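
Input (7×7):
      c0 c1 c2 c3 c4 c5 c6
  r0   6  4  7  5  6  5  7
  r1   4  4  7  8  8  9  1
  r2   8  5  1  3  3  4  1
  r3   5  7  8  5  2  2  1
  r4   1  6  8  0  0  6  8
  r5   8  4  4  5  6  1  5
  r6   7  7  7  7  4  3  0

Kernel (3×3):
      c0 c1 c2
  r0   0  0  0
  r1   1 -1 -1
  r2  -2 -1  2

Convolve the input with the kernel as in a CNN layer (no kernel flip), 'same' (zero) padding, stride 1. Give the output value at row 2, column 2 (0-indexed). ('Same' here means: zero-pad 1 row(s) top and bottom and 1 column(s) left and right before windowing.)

The receptive field on the zero-padded input at this output position is [4 7 8 / 5 1 3 / 7 8 5]. Elementwise product with the kernel and sum: 5·1 + 1·-1 + 3·-1 + 7·-2 + 8·-1 + 5·2.

-11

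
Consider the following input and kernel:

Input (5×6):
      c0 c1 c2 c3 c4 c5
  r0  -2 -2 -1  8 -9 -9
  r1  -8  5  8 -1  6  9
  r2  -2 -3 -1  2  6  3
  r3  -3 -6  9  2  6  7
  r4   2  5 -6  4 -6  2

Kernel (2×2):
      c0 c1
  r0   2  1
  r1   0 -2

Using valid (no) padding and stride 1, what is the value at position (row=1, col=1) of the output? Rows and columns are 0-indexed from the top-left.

20

The receptive field on the input at this output position is [5 8 / -3 -1]. Elementwise product with the kernel and sum: 5·2 + 8·1 + -1·-2.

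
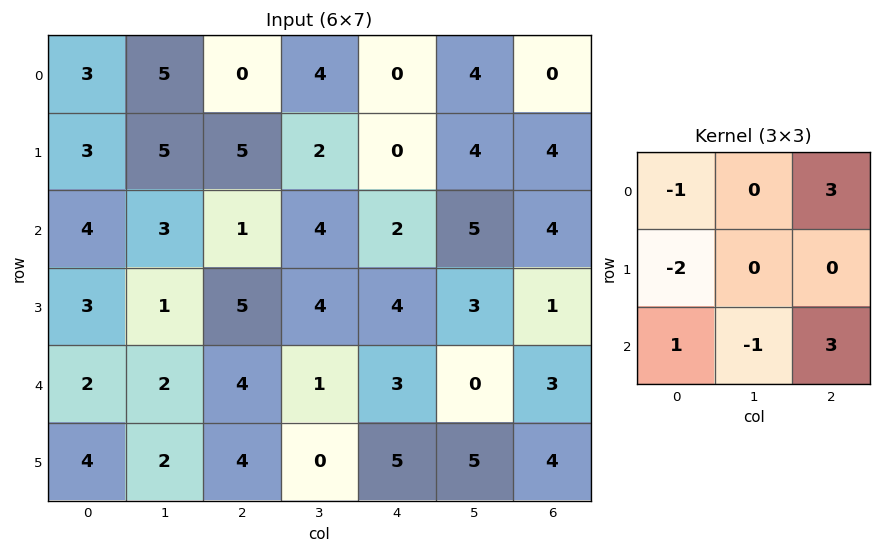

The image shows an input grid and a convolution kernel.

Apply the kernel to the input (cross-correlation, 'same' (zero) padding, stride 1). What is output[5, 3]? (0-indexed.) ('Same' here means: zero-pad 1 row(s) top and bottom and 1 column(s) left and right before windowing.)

-3

The receptive field on the zero-padded input at this output position is [4 1 3 / 4 0 5 / 0 0 0]. Elementwise product with the kernel and sum: 4·-1 + 3·3 + 4·-2 + 0·1 + 0·-1 + 0·3.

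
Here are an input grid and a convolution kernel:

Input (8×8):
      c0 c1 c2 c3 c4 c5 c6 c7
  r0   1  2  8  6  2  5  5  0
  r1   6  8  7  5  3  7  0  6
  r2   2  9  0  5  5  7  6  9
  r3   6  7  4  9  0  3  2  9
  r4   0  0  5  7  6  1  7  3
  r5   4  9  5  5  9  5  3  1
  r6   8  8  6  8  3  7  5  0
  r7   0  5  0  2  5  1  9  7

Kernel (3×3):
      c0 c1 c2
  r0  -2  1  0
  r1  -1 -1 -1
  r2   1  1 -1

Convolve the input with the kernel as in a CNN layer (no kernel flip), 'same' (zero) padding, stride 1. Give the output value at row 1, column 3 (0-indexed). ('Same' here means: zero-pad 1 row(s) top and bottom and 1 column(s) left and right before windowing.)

The receptive field on the zero-padded input at this output position is [8 6 2 / 7 5 3 / 0 5 5]. Elementwise product with the kernel and sum: 8·-2 + 6·1 + 7·-1 + 5·-1 + 3·-1 + 0·1 + 5·1 + 5·-1.

-25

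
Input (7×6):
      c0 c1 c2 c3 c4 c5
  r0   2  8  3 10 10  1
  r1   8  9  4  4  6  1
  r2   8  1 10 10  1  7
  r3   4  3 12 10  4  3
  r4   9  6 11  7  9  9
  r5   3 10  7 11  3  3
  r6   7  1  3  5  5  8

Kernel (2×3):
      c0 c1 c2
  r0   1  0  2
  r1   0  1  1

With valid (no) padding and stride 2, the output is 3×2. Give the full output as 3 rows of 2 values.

Output[0,0]: The receptive field on the input at this output position is [2 8 3 / 8 9 4]. Elementwise product with the kernel and sum: 2·1 + 3·2 + 9·1 + 4·1.

21 33
43 26
48 43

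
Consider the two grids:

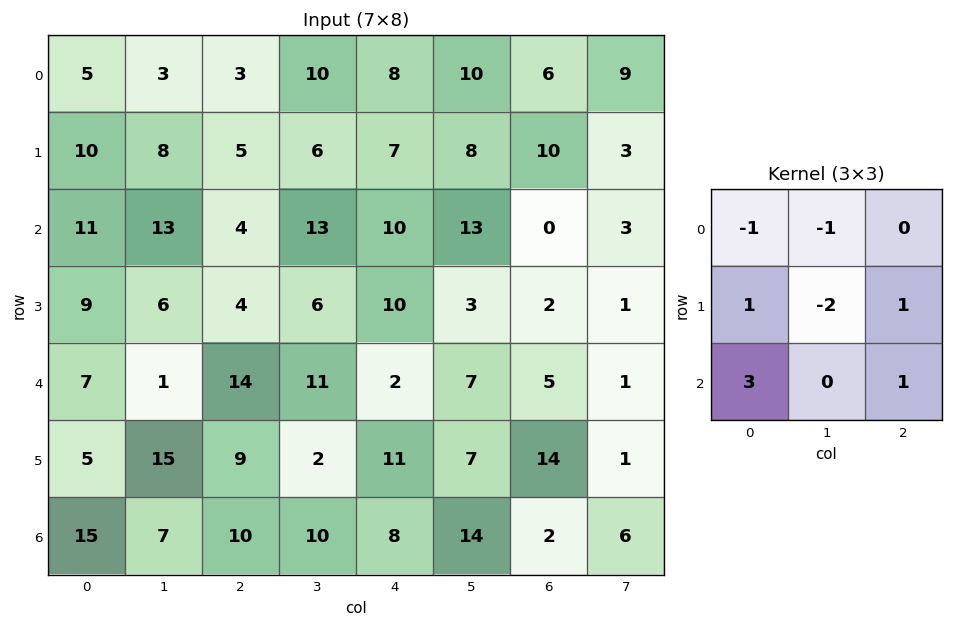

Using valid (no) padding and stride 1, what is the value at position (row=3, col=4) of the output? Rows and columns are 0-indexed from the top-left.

The receptive field on the input at this output position is [10 3 2 / 2 7 5 / 11 7 14]. Elementwise product with the kernel and sum: 10·-1 + 3·-1 + 2·1 + 7·-2 + 5·1 + 11·3 + 14·1.

27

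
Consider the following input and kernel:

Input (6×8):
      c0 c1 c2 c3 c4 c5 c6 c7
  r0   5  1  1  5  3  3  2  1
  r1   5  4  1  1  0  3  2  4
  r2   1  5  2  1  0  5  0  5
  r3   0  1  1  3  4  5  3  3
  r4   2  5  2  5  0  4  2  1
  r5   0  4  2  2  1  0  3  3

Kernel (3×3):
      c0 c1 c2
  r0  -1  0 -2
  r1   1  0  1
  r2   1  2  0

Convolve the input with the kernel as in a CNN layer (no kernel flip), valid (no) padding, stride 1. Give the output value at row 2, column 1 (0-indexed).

6

The receptive field on the input at this output position is [5 2 1 / 1 1 3 / 5 2 5]. Elementwise product with the kernel and sum: 5·-1 + 1·-2 + 1·1 + 3·1 + 5·1 + 2·2.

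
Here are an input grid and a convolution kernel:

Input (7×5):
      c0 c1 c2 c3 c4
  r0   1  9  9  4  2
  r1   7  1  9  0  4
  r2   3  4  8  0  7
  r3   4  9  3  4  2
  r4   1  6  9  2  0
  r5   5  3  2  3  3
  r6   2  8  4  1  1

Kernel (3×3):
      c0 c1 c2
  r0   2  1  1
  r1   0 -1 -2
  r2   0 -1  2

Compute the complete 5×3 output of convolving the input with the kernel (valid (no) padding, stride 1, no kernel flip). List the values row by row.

13 14 30
1 8 8
15 0 13
-3 16 13
10 13 12

Output[0,0]: The receptive field on the input at this output position is [1 9 9 / 7 1 9 / 3 4 8]. Elementwise product with the kernel and sum: 1·2 + 9·1 + 9·1 + 1·-1 + 9·-2 + 4·-1 + 8·2.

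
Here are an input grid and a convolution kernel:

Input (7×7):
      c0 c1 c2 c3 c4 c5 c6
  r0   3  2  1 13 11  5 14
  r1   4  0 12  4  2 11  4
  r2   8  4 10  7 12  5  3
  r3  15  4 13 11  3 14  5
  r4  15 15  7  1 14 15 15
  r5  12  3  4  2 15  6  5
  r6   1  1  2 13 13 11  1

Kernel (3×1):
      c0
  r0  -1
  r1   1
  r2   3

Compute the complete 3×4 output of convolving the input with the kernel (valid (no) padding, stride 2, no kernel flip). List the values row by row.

25 41 27 -1
52 24 33 47
0 3 40 -7

Output[0,0]: The receptive field on the input at this output position is [3 / 4 / 8]. Elementwise product with the kernel and sum: 3·-1 + 4·1 + 8·3.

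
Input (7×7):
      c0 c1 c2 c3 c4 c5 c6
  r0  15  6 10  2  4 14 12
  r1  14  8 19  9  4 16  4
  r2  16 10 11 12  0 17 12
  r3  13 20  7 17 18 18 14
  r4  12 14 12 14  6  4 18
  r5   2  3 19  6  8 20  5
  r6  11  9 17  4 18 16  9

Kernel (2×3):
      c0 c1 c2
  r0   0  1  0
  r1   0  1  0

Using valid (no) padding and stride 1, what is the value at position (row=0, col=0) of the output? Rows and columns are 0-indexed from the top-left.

14

The receptive field on the input at this output position is [15 6 10 / 14 8 19]. Elementwise product with the kernel and sum: 6·1 + 8·1.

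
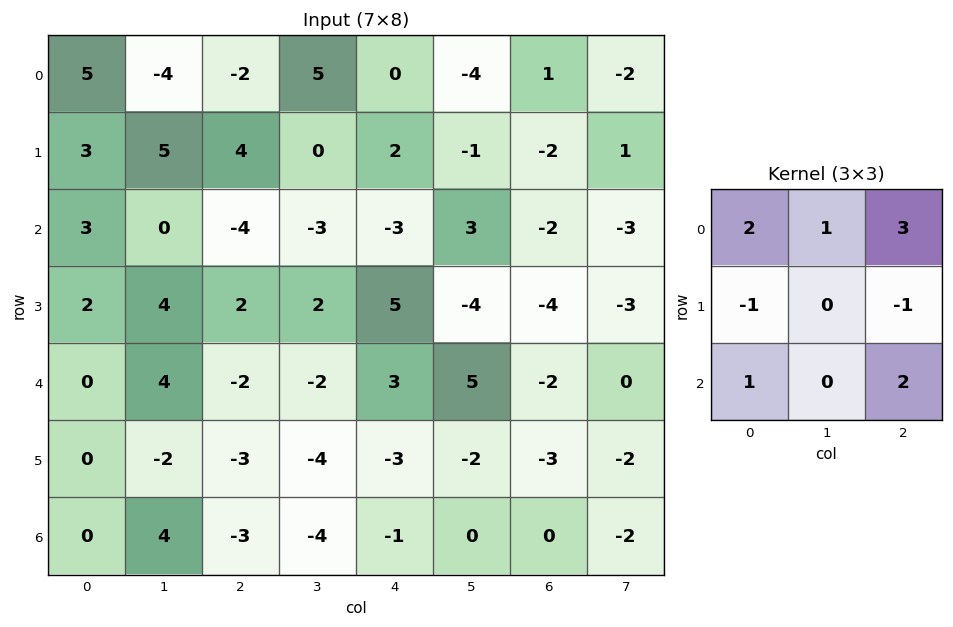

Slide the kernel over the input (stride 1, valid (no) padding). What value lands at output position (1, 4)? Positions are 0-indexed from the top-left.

The receptive field on the input at this output position is [2 -1 -2 / -3 3 -2 / 5 -4 -4]. Elementwise product with the kernel and sum: 2·2 + -1·1 + -2·3 + -3·-1 + -2·-1 + 5·1 + -4·2.

-1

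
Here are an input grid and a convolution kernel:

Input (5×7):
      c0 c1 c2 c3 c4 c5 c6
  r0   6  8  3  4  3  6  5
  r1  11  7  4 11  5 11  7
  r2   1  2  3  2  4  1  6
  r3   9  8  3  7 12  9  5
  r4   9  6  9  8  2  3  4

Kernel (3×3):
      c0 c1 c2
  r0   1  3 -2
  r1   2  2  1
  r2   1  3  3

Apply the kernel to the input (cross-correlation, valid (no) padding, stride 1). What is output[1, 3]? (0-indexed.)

The receptive field on the input at this output position is [11 5 11 / 2 4 1 / 7 12 9]. Elementwise product with the kernel and sum: 11·1 + 5·3 + 11·-2 + 2·2 + 4·2 + 1·1 + 7·1 + 12·3 + 9·3.

87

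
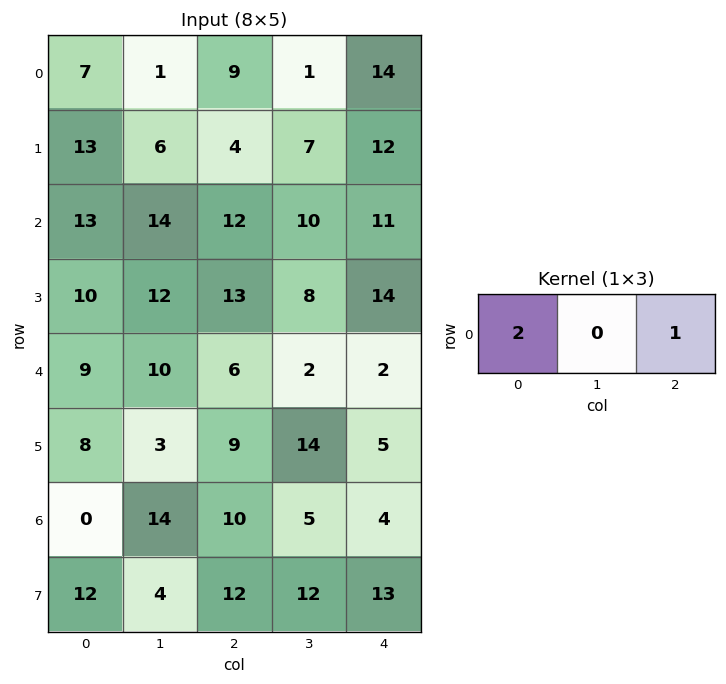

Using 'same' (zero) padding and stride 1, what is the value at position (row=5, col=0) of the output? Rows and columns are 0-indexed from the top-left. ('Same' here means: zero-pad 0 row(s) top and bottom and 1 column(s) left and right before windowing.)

The receptive field on the zero-padded input at this output position is [0 8 3]. Elementwise product with the kernel and sum: 0·2 + 3·1.

3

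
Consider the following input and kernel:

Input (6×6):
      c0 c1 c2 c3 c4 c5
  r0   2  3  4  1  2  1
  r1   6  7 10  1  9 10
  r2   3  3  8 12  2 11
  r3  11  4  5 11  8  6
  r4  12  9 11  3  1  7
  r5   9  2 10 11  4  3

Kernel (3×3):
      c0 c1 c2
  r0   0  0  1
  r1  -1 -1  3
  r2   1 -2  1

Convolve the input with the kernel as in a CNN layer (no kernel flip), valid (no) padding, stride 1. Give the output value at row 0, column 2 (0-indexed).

4

The receptive field on the input at this output position is [4 1 2 / 10 1 9 / 8 12 2]. Elementwise product with the kernel and sum: 2·1 + 10·-1 + 1·-1 + 9·3 + 8·1 + 12·-2 + 2·1.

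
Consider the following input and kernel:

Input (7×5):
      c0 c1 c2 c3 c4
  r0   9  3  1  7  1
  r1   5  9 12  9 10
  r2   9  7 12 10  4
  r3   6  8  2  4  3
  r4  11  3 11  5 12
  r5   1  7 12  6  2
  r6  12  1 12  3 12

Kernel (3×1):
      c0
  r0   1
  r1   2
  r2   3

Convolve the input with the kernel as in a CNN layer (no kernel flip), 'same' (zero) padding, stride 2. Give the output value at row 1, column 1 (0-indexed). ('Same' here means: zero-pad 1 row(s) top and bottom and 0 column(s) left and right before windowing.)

42

The receptive field on the zero-padded input at this output position is [12 / 12 / 2]. Elementwise product with the kernel and sum: 12·1 + 12·2 + 2·3.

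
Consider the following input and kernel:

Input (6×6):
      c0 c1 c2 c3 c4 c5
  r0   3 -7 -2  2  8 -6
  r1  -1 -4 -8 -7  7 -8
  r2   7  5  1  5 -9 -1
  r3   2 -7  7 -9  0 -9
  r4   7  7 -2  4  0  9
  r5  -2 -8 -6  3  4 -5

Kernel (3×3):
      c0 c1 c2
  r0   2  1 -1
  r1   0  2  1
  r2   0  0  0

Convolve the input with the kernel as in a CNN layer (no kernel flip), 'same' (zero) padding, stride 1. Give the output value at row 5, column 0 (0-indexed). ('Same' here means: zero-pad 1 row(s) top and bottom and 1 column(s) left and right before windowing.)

-12

The receptive field on the zero-padded input at this output position is [0 7 7 / 0 -2 -8 / 0 0 0]. Elementwise product with the kernel and sum: 0·2 + 7·1 + 7·-1 + -2·2 + -8·1.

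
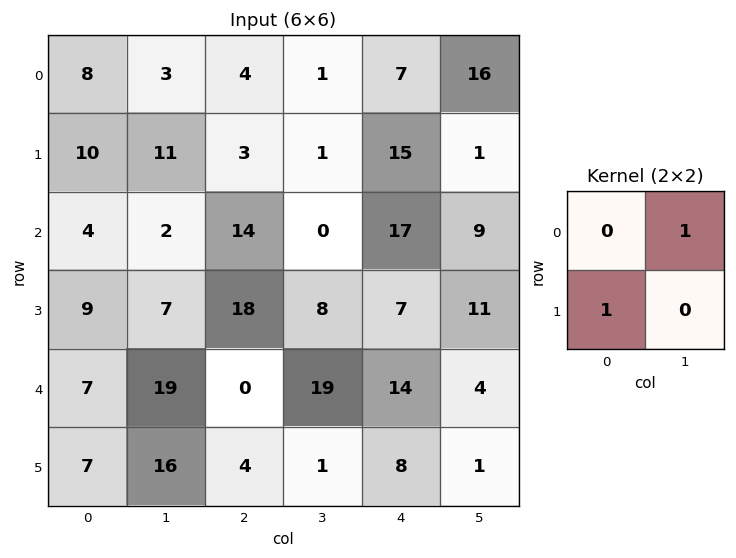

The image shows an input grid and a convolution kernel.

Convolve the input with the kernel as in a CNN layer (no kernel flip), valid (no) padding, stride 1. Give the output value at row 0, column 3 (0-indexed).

The receptive field on the input at this output position is [1 7 / 1 15]. Elementwise product with the kernel and sum: 7·1 + 1·1.

8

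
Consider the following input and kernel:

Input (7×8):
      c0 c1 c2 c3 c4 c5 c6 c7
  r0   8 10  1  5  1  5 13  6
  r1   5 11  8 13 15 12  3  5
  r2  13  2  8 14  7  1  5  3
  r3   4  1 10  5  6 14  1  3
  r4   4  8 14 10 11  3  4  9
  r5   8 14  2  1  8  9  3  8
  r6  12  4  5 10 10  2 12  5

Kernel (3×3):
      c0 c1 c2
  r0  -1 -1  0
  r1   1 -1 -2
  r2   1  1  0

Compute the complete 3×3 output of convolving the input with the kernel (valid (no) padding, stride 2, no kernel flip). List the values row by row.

Output[0,0]: The receptive field on the input at this output position is [8 10 1 / 5 11 8 / 13 2 8]. Elementwise product with the kernel and sum: 8·-1 + 10·-1 + 5·1 + 11·-1 + 8·-2 + 13·1 + 2·1.
Output[0,1]: The receptive field on the input at this output position is [1 5 1 / 8 13 15 / 8 14 7]. Elementwise product with the kernel and sum: 1·-1 + 5·-1 + 8·1 + 13·-1 + 15·-2 + 8·1 + 14·1.

-25 -19 -1
-20 -5 -4
-6 -24 -9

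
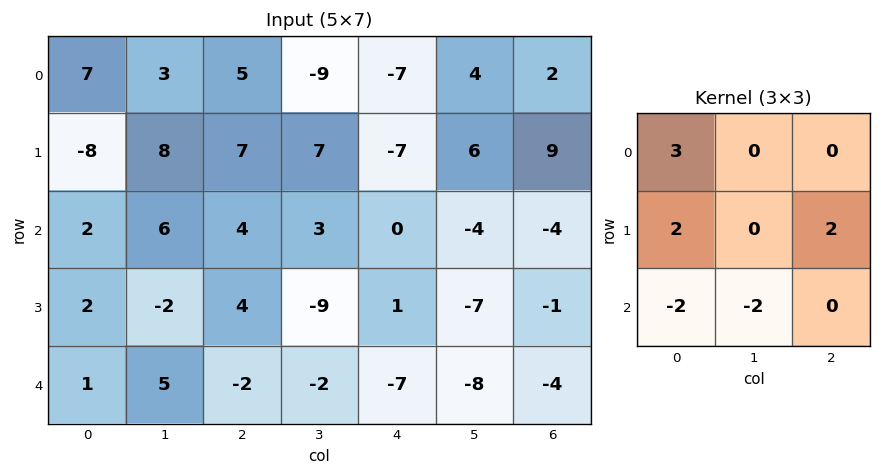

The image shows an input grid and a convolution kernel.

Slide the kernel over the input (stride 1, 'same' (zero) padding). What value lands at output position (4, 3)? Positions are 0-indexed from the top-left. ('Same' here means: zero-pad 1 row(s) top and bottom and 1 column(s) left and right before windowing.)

-6

The receptive field on the zero-padded input at this output position is [4 -9 1 / -2 -2 -7 / 0 0 0]. Elementwise product with the kernel and sum: 4·3 + -2·2 + -7·2 + 0·-2 + 0·-2.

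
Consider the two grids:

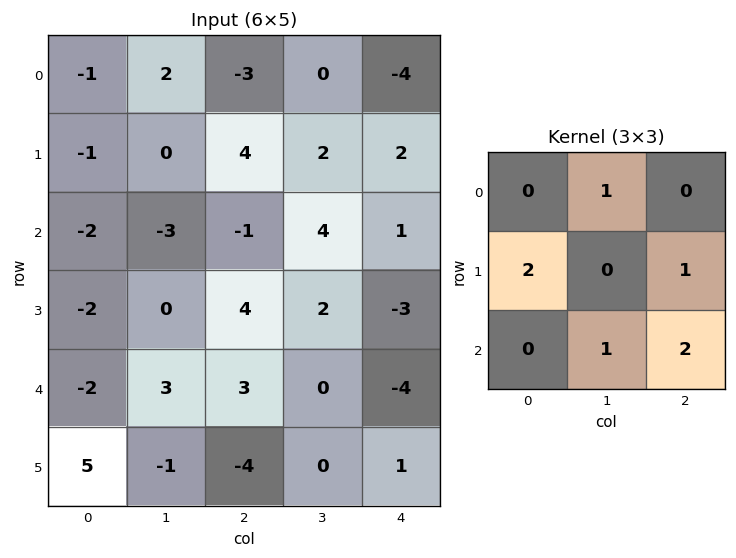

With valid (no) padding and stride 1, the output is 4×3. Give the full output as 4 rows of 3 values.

Output[0,0]: The receptive field on the input at this output position is [-1 2 -3 / -1 0 4 / -2 -3 -1]. Elementwise product with the kernel and sum: 2·1 + -1·2 + 4·1 + -3·1 + -1·2.

-1 6 16
3 10 -3
6 4 1
-10 6 6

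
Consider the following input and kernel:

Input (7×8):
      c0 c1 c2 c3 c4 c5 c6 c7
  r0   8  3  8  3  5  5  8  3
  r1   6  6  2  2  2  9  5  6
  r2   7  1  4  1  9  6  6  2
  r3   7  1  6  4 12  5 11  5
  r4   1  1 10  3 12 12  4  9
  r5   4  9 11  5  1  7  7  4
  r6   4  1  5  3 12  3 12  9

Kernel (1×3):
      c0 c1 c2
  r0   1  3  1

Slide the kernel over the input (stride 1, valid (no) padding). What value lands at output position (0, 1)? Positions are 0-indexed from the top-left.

The receptive field on the input at this output position is [3 8 3]. Elementwise product with the kernel and sum: 3·1 + 8·3 + 3·1.

30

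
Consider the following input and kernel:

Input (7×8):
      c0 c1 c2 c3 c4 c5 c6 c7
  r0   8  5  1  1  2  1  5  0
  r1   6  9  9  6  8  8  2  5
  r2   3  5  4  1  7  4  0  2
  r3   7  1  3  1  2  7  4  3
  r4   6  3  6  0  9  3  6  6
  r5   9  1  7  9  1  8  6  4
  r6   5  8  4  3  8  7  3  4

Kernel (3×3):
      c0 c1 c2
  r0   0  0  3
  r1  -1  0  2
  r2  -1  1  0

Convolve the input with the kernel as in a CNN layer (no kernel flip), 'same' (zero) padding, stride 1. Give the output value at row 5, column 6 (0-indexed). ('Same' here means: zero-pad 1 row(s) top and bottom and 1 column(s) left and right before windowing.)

The receptive field on the zero-padded input at this output position is [3 6 6 / 8 6 4 / 7 3 4]. Elementwise product with the kernel and sum: 6·3 + 8·-1 + 4·2 + 7·-1 + 3·1.

14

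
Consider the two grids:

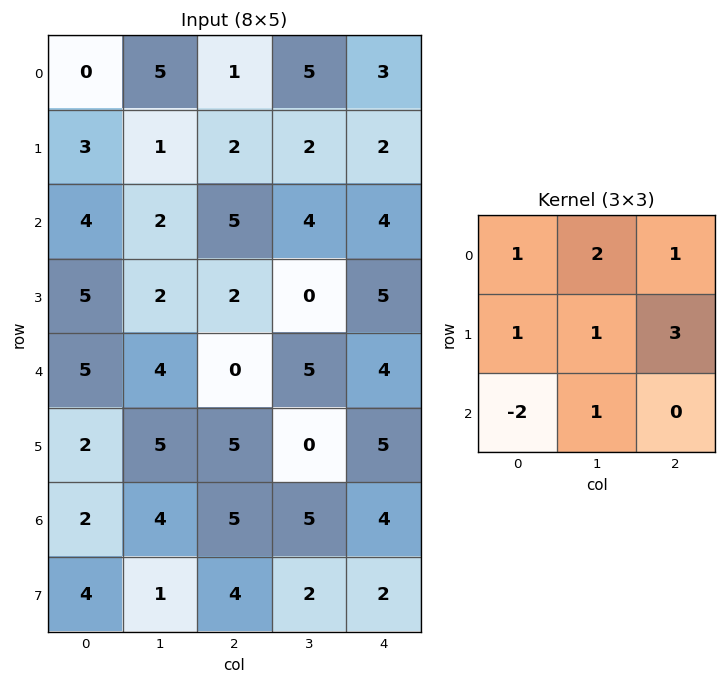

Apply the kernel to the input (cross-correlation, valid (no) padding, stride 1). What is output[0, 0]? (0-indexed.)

The receptive field on the input at this output position is [0 5 1 / 3 1 2 / 4 2 5]. Elementwise product with the kernel and sum: 0·1 + 5·2 + 1·1 + 3·1 + 1·1 + 2·3 + 4·-2 + 2·1.

15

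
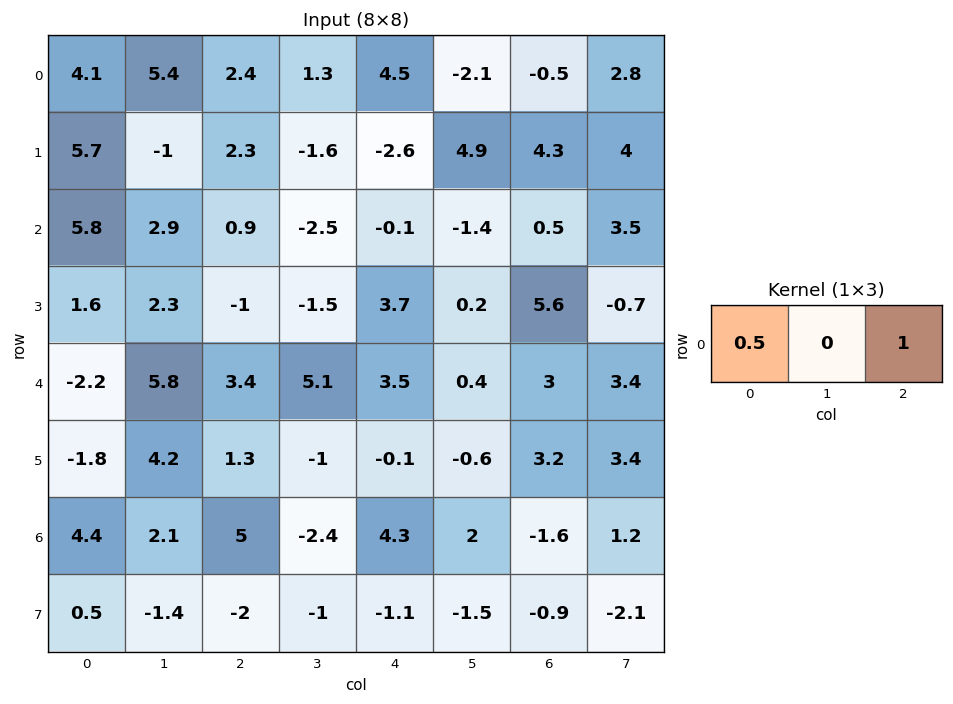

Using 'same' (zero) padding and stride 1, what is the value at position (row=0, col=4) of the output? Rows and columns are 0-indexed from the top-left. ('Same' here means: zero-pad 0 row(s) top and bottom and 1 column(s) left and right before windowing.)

-1.45

The receptive field on the zero-padded input at this output position is [1.3 4.5 -2.1]. Elementwise product with the kernel and sum: 1.3·0.5 + -2.1·1.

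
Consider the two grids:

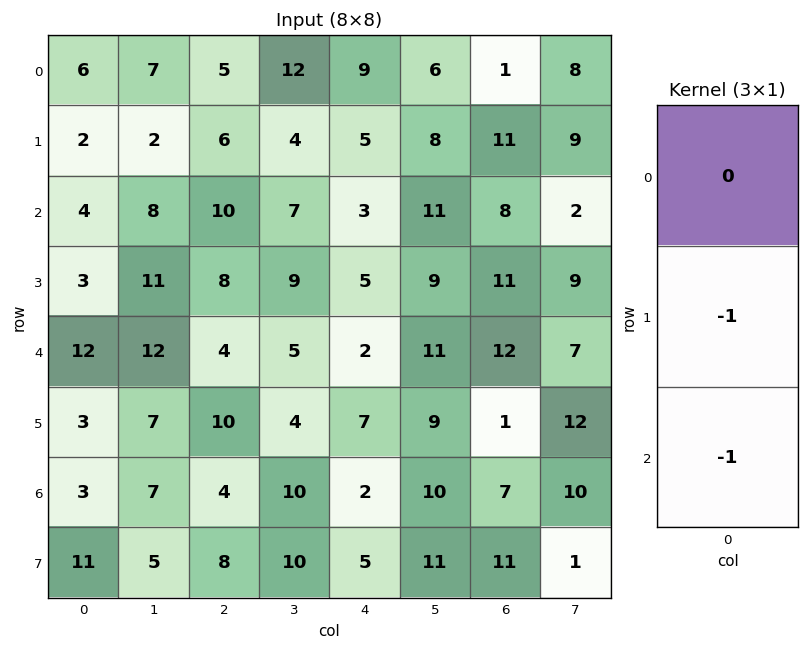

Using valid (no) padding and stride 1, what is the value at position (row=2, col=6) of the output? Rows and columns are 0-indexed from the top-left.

-23

The receptive field on the input at this output position is [8 / 11 / 12]. Elementwise product with the kernel and sum: 11·-1 + 12·-1.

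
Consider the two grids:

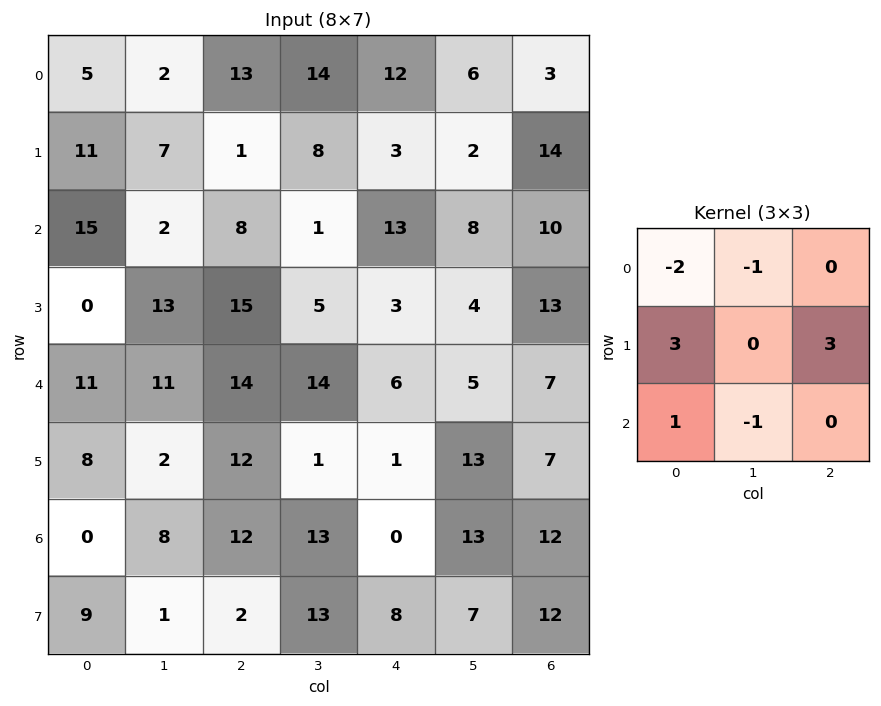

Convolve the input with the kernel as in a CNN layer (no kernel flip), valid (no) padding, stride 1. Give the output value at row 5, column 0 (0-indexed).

26

The receptive field on the input at this output position is [8 2 12 / 0 8 12 / 9 1 2]. Elementwise product with the kernel and sum: 8·-2 + 2·-1 + 0·3 + 12·3 + 9·1 + 1·-1.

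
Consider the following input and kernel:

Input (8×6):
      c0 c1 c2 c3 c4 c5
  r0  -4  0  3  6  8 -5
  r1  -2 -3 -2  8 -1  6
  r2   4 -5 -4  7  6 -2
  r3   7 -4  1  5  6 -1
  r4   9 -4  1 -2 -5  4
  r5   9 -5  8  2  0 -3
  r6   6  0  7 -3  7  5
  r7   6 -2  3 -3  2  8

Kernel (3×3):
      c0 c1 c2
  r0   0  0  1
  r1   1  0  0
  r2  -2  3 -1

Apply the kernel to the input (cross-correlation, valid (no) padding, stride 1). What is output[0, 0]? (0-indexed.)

-18

The receptive field on the input at this output position is [-4 0 3 / -2 -3 -2 / 4 -5 -4]. Elementwise product with the kernel and sum: 3·1 + -2·1 + 4·-2 + -5·3 + -4·-1.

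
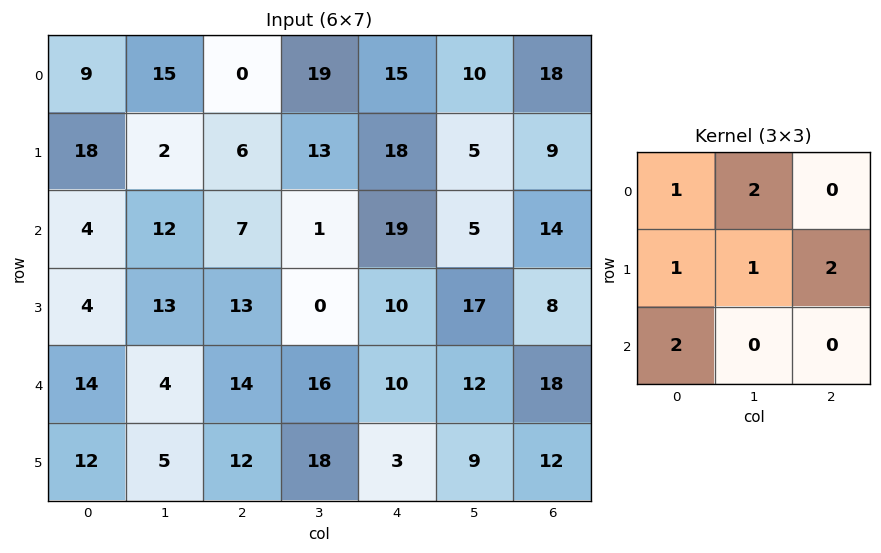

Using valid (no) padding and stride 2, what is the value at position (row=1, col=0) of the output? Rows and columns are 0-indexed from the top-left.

The receptive field on the input at this output position is [4 12 7 / 4 13 13 / 14 4 14]. Elementwise product with the kernel and sum: 4·1 + 12·2 + 4·1 + 13·1 + 13·2 + 14·2.

99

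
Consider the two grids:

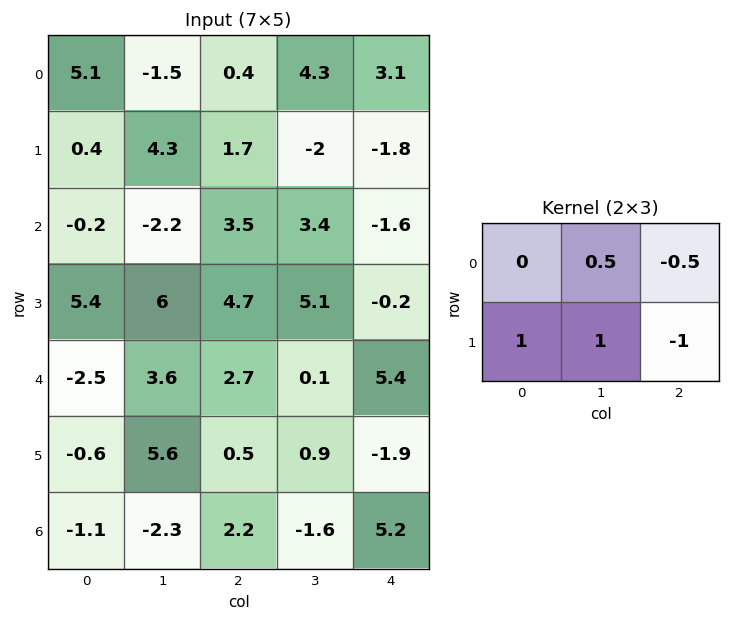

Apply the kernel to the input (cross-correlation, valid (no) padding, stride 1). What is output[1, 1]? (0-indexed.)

The receptive field on the input at this output position is [4.3 1.7 -2 / -2.2 3.5 3.4]. Elementwise product with the kernel and sum: 1.7·0.5 + -2·-0.5 + -2.2·1 + 3.5·1 + 3.4·-1.

-0.25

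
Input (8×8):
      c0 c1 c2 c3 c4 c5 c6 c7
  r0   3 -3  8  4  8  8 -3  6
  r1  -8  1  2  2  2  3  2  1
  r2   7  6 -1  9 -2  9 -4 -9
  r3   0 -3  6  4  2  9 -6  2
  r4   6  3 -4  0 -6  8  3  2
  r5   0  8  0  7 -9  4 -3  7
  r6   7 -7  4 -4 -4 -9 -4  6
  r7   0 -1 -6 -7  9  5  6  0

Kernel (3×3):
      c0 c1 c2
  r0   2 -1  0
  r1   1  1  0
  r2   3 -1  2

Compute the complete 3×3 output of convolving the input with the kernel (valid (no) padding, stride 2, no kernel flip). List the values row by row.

Output[0,0]: The receptive field on the input at this output position is [3 -3 8 / -8 1 2 / 7 6 -1]. Elementwise product with the kernel and sum: 3·2 + -3·-1 + -8·1 + 1·1 + 7·3 + 6·-1 + -1·2.

15 0 -10
12 -25 -22
53 7 -36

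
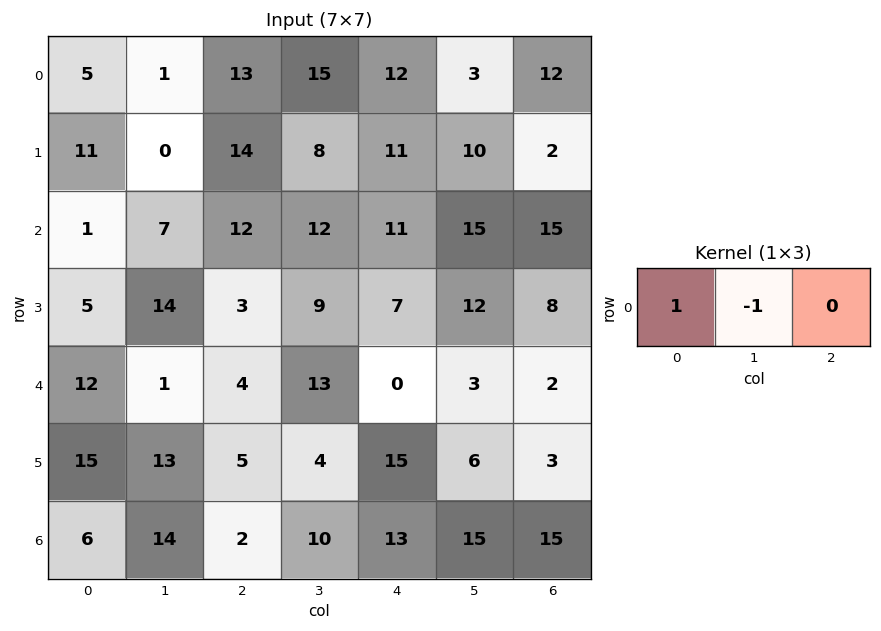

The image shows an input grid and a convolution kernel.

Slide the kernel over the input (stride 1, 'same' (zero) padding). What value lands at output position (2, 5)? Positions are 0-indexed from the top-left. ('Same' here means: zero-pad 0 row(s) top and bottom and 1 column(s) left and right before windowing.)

The receptive field on the zero-padded input at this output position is [11 15 15]. Elementwise product with the kernel and sum: 11·1 + 15·-1.

-4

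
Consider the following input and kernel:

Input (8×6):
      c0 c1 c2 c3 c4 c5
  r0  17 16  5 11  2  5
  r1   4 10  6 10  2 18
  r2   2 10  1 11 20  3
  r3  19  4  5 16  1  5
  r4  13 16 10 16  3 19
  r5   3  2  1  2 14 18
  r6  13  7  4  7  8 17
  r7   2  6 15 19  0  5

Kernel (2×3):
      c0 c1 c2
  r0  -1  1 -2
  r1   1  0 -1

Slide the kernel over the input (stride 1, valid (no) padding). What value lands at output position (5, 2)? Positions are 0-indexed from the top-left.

-31

The receptive field on the input at this output position is [1 2 14 / 4 7 8]. Elementwise product with the kernel and sum: 1·-1 + 2·1 + 14·-2 + 4·1 + 8·-1.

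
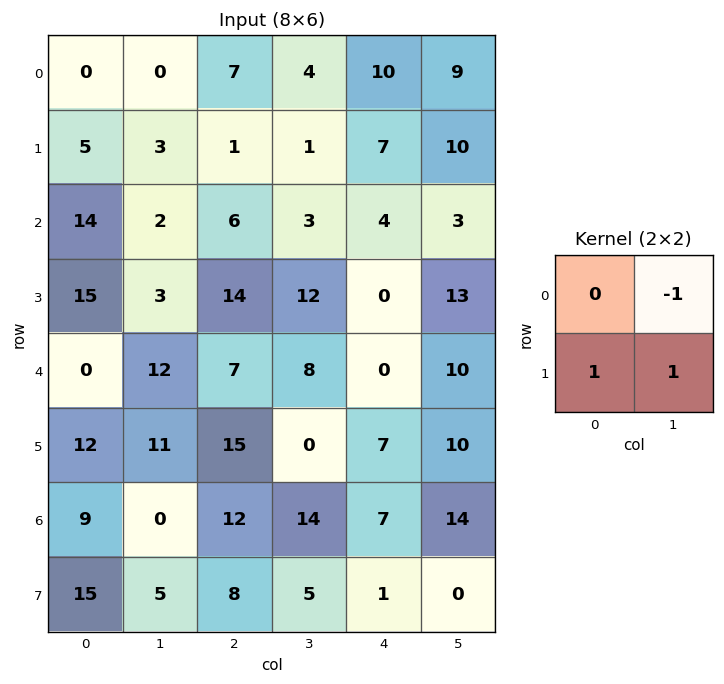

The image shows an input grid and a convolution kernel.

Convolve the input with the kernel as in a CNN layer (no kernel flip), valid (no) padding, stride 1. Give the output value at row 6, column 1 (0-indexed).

The receptive field on the input at this output position is [0 12 / 5 8]. Elementwise product with the kernel and sum: 12·-1 + 5·1 + 8·1.

1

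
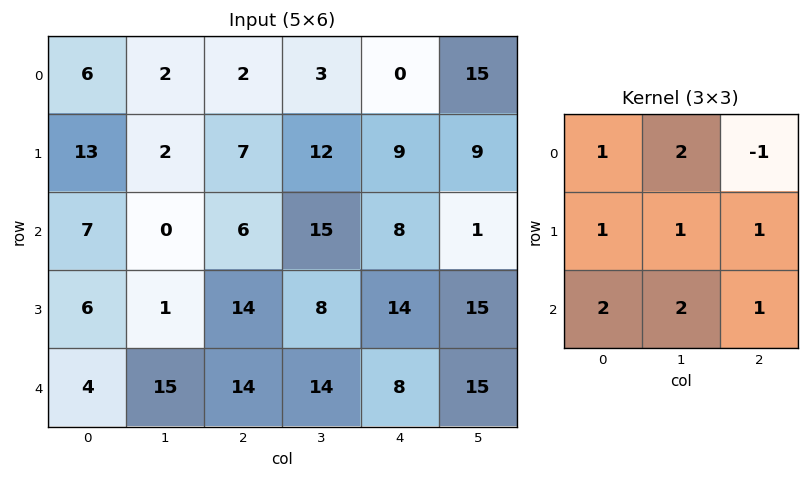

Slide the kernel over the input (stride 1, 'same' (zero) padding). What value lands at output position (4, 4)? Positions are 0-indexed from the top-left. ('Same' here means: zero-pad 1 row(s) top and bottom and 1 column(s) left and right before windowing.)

The receptive field on the zero-padded input at this output position is [8 14 15 / 14 8 15 / 0 0 0]. Elementwise product with the kernel and sum: 8·1 + 14·2 + 15·-1 + 14·1 + 8·1 + 15·1 + 0·2 + 0·2 + 0·1.

58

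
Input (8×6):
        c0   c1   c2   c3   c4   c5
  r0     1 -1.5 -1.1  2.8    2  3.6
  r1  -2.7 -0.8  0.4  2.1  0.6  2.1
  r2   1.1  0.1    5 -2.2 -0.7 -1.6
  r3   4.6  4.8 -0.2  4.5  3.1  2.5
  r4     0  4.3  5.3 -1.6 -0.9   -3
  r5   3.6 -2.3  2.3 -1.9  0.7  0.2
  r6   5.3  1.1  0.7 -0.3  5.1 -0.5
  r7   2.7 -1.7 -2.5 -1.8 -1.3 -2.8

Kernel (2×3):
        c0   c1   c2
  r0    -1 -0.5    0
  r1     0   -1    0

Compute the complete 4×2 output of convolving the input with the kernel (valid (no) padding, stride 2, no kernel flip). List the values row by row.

Output[0,0]: The receptive field on the input at this output position is [1 -1.5 -1.1 / -2.7 -0.8 0.4]. Elementwise product with the kernel and sum: 1·-1 + -1.5·-0.5 + -0.8·-1.
Output[0,1]: The receptive field on the input at this output position is [-1.1 2.8 2 / 0.4 2.1 0.6]. Elementwise product with the kernel and sum: -1.1·-1 + 2.8·-0.5 + 2.1·-1.

0.55 -2.4
-5.95 -8.4
0.15 -2.6
-4.15 1.25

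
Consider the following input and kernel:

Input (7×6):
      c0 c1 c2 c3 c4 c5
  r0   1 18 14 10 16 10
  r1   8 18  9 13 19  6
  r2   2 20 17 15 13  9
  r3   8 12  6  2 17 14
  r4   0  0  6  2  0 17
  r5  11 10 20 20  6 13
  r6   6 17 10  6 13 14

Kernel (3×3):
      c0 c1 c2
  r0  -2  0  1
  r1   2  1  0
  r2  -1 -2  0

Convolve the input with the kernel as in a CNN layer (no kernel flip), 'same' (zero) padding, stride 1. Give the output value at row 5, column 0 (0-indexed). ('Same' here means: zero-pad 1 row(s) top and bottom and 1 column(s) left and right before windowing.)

The receptive field on the zero-padded input at this output position is [0 0 0 / 0 11 10 / 0 6 17]. Elementwise product with the kernel and sum: 0·-2 + 0·1 + 0·2 + 11·1 + 0·-1 + 6·-2.

-1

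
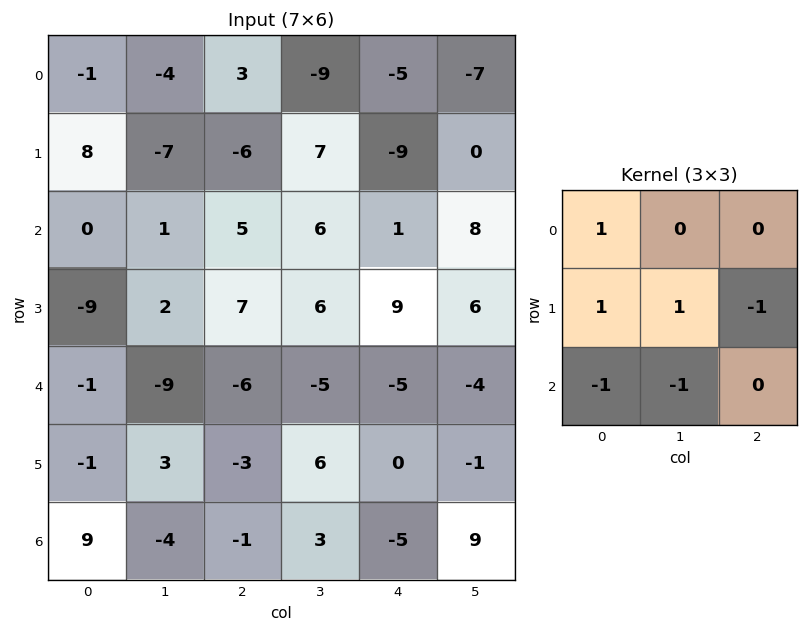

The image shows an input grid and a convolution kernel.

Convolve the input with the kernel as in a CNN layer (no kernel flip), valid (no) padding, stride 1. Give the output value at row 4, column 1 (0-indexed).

The receptive field on the input at this output position is [-9 -6 -5 / 3 -3 6 / -4 -1 3]. Elementwise product with the kernel and sum: -9·1 + 3·1 + -3·1 + 6·-1 + -4·-1 + -1·-1.

-10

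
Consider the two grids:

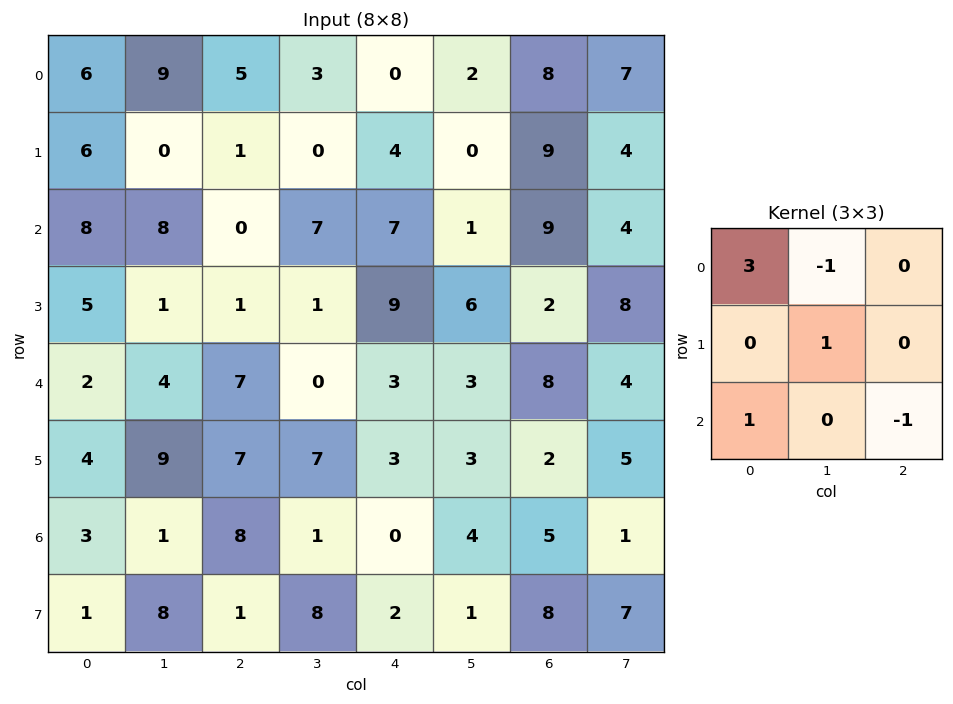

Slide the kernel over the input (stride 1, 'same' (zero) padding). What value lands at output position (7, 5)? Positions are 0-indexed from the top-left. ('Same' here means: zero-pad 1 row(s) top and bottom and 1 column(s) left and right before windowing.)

-3

The receptive field on the zero-padded input at this output position is [0 4 5 / 2 1 8 / 0 0 0]. Elementwise product with the kernel and sum: 0·3 + 4·-1 + 1·1 + 0·1 + 0·-1.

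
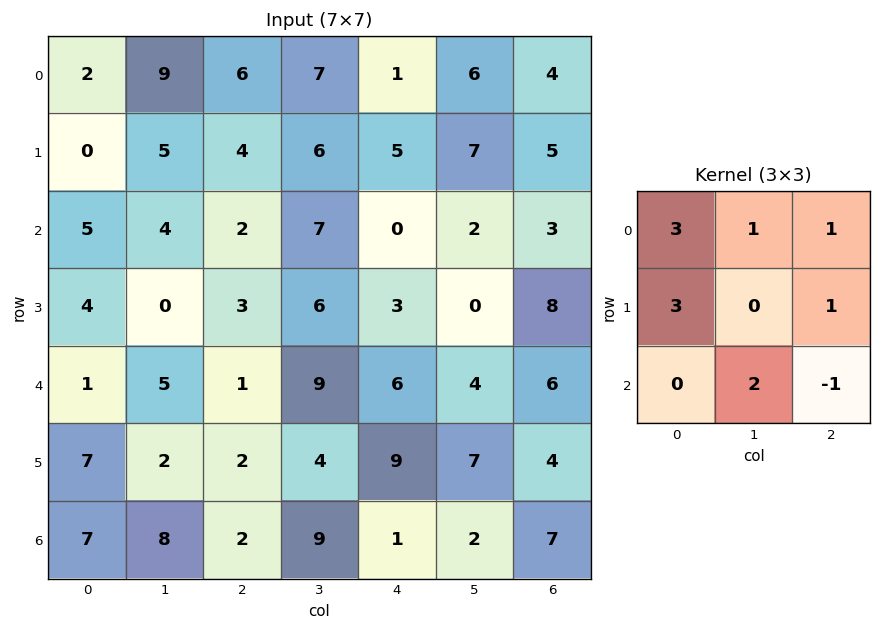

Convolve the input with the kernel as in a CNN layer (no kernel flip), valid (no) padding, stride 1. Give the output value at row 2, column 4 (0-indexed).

24

The receptive field on the input at this output position is [0 2 3 / 3 0 8 / 6 4 6]. Elementwise product with the kernel and sum: 0·3 + 2·1 + 3·1 + 3·3 + 8·1 + 4·2 + 6·-1.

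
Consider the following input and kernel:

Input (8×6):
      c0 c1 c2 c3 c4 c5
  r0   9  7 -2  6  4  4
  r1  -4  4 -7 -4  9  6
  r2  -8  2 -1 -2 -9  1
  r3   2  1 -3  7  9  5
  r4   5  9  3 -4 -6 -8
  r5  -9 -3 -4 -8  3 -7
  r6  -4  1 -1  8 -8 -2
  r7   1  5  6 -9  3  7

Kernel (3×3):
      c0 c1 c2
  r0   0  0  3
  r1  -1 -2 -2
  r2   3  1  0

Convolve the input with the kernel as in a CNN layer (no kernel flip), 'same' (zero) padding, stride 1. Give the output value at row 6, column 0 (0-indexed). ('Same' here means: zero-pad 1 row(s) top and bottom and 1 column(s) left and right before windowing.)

The receptive field on the zero-padded input at this output position is [0 -9 -3 / 0 -4 1 / 0 1 5]. Elementwise product with the kernel and sum: -3·3 + 0·-1 + -4·-2 + 1·-2 + 0·3 + 1·1.

-2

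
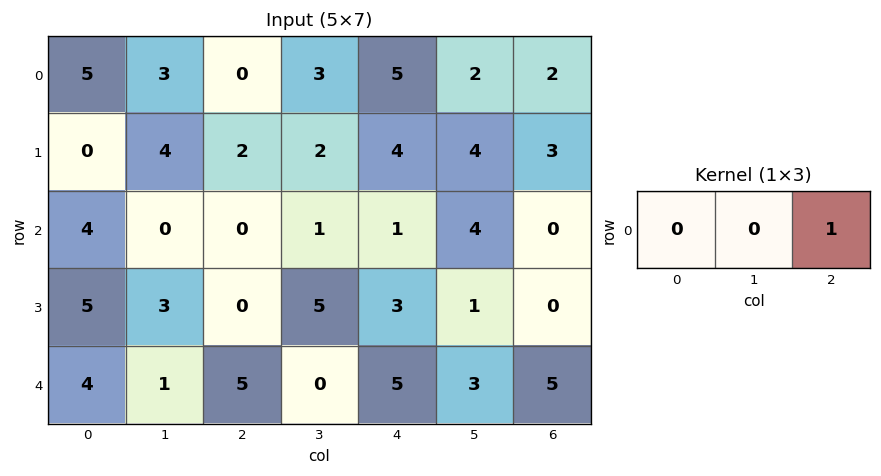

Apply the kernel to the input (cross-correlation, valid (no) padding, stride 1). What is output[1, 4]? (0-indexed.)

The receptive field on the input at this output position is [4 4 3]. Elementwise product with the kernel and sum: 3·1.

3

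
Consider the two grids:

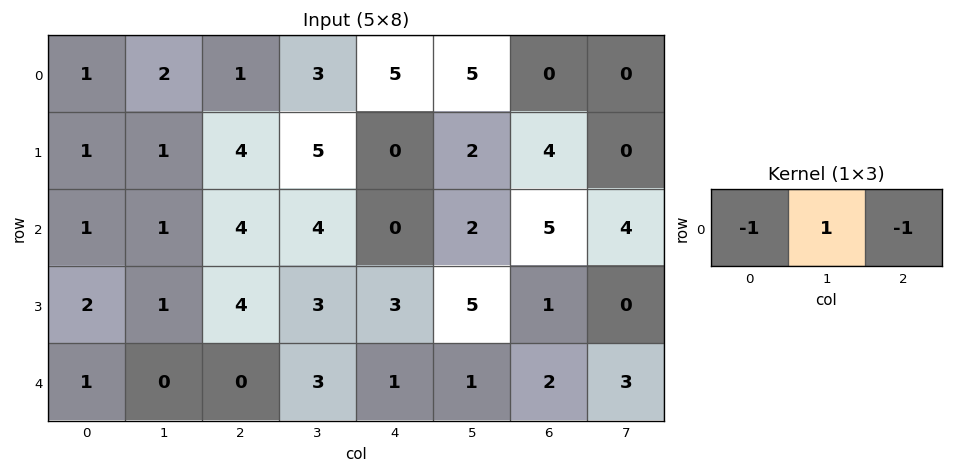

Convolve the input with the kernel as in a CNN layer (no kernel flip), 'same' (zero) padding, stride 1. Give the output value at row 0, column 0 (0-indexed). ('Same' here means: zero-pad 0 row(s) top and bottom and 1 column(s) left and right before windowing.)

The receptive field on the zero-padded input at this output position is [0 1 2]. Elementwise product with the kernel and sum: 0·-1 + 1·1 + 2·-1.

-1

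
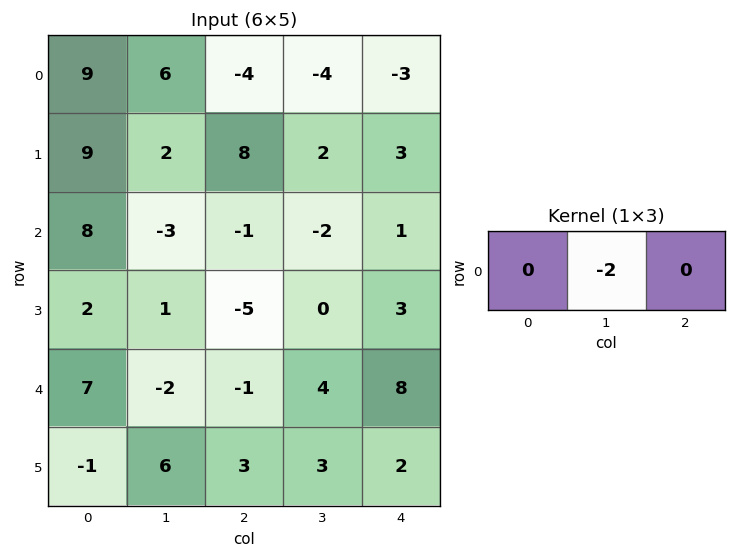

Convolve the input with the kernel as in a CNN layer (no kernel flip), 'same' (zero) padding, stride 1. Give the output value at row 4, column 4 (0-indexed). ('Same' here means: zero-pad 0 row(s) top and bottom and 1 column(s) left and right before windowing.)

-16

The receptive field on the zero-padded input at this output position is [4 8 0]. Elementwise product with the kernel and sum: 8·-2.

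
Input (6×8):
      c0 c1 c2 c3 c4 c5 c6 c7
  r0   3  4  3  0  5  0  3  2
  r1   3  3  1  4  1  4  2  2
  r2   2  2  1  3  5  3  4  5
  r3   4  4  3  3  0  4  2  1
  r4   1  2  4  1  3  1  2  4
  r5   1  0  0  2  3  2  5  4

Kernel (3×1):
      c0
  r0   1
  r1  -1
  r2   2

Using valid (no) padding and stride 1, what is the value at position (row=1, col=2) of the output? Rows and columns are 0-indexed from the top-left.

The receptive field on the input at this output position is [1 / 1 / 3]. Elementwise product with the kernel and sum: 1·1 + 1·-1 + 3·2.

6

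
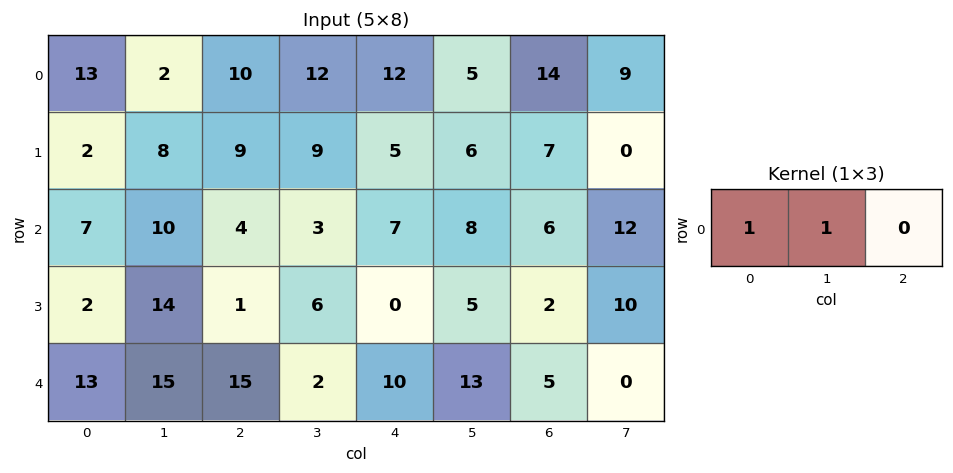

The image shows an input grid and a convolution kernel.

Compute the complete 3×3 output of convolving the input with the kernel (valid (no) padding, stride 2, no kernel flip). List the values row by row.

15 22 17
17 7 15
28 17 23

Output[0,0]: The receptive field on the input at this output position is [13 2 10]. Elementwise product with the kernel and sum: 13·1 + 2·1.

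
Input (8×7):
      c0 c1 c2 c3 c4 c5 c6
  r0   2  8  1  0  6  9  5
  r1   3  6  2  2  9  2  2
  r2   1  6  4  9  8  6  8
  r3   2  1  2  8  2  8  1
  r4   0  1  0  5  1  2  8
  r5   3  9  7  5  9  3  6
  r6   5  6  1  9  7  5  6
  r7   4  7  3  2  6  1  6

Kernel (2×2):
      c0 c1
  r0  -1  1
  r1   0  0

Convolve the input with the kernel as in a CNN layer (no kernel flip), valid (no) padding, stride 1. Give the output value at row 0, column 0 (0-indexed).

The receptive field on the input at this output position is [2 8 / 3 6]. Elementwise product with the kernel and sum: 2·-1 + 8·1.

6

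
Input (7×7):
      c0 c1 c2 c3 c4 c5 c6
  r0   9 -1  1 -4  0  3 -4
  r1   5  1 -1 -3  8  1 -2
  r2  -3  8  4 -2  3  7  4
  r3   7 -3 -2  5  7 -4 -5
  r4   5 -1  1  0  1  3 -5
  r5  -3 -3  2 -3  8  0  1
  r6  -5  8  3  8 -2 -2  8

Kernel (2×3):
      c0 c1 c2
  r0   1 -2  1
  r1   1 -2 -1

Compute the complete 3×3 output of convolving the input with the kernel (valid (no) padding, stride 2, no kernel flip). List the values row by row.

Output[0,0]: The receptive field on the input at this output position is [9 -1 1 / 5 1 -1]. Elementwise product with the kernel and sum: 9·1 + -1·-2 + 1·1 + 5·1 + 1·-2 + -1·-1.
Output[0,1]: The receptive field on the input at this output position is [1 -4 0 / -1 -3 8]. Elementwise product with the kernel and sum: 1·1 + -4·-2 + 0·1 + -1·1 + -3·-2 + 8·-1.

16 6 -2
0 -8 13
9 2 -3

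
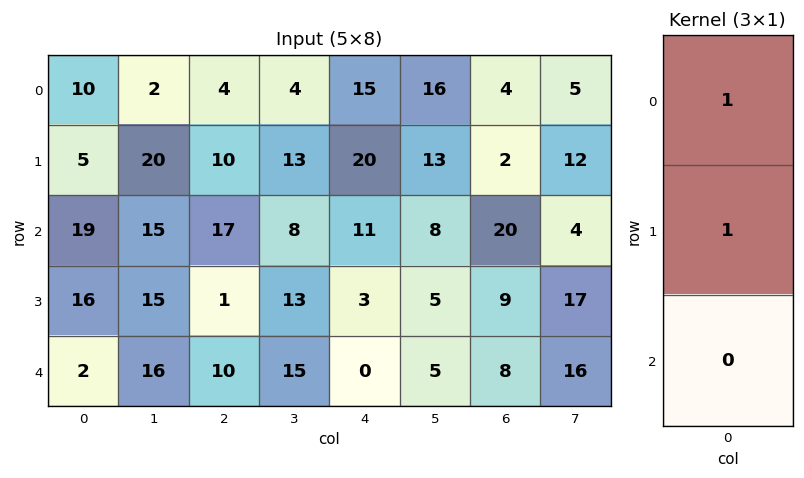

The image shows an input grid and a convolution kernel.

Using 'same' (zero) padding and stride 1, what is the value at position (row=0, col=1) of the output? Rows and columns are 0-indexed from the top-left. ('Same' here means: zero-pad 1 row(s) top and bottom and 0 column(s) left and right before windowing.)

The receptive field on the zero-padded input at this output position is [0 / 2 / 20]. Elementwise product with the kernel and sum: 0·1 + 2·1.

2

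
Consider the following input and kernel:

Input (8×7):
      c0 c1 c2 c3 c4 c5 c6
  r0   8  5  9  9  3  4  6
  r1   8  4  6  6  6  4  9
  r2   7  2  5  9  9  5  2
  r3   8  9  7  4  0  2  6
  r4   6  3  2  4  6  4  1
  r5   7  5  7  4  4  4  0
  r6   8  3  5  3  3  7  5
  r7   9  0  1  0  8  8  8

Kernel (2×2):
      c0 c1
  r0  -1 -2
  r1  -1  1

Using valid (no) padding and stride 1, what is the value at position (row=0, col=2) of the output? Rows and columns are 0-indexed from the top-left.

The receptive field on the input at this output position is [9 9 / 6 6]. Elementwise product with the kernel and sum: 9·-1 + 9·-2 + 6·-1 + 6·1.

-27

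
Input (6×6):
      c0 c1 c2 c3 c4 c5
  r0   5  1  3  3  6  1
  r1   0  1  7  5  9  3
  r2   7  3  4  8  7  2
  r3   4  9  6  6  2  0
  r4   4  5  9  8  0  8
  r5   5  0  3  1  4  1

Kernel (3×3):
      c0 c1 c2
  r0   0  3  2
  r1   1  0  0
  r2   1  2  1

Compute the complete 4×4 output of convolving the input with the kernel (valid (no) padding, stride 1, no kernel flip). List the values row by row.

26 35 55 49
52 61 57 51
44 68 69 47
51 42 40 24

Output[0,0]: The receptive field on the input at this output position is [5 1 3 / 0 1 7 / 7 3 4]. Elementwise product with the kernel and sum: 1·3 + 3·2 + 0·1 + 7·1 + 3·2 + 4·1.
Output[0,1]: The receptive field on the input at this output position is [1 3 3 / 1 7 5 / 3 4 8]. Elementwise product with the kernel and sum: 3·3 + 3·2 + 1·1 + 3·1 + 4·2 + 8·1.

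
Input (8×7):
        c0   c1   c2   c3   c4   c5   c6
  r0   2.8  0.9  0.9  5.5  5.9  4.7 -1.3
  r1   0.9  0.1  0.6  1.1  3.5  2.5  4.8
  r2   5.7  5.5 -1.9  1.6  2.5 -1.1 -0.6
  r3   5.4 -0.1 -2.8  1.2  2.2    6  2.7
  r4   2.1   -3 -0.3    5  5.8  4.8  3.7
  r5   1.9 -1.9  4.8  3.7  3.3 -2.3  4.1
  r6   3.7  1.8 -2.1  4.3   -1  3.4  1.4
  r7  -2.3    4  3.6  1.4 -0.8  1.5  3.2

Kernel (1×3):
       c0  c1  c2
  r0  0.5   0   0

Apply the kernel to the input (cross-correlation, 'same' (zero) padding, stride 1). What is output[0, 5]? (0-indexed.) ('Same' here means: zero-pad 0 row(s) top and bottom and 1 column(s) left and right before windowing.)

2.95

The receptive field on the zero-padded input at this output position is [5.9 4.7 -1.3]. Elementwise product with the kernel and sum: 5.9·0.5.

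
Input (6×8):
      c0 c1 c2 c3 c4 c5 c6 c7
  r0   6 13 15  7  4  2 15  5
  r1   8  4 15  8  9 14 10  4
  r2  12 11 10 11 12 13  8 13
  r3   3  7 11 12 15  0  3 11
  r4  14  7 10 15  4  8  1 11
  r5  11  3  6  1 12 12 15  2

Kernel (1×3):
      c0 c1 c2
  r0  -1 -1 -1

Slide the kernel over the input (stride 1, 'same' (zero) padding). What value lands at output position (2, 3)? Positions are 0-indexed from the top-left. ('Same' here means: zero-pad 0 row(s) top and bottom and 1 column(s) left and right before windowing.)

The receptive field on the zero-padded input at this output position is [10 11 12]. Elementwise product with the kernel and sum: 10·-1 + 11·-1 + 12·-1.

-33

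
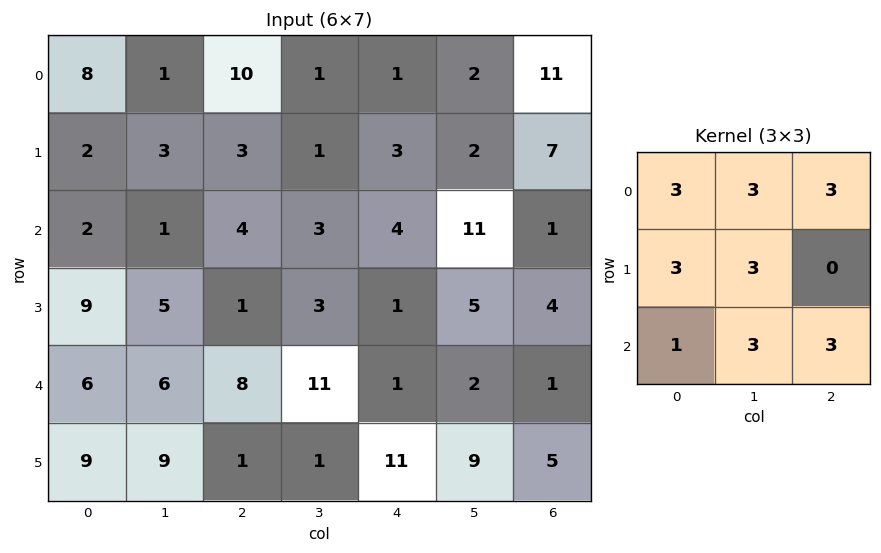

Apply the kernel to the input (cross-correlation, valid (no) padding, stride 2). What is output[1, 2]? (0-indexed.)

The receptive field on the input at this output position is [4 11 1 / 1 5 4 / 1 2 1]. Elementwise product with the kernel and sum: 4·3 + 11·3 + 1·3 + 1·3 + 5·3 + 1·1 + 2·3 + 1·3.

76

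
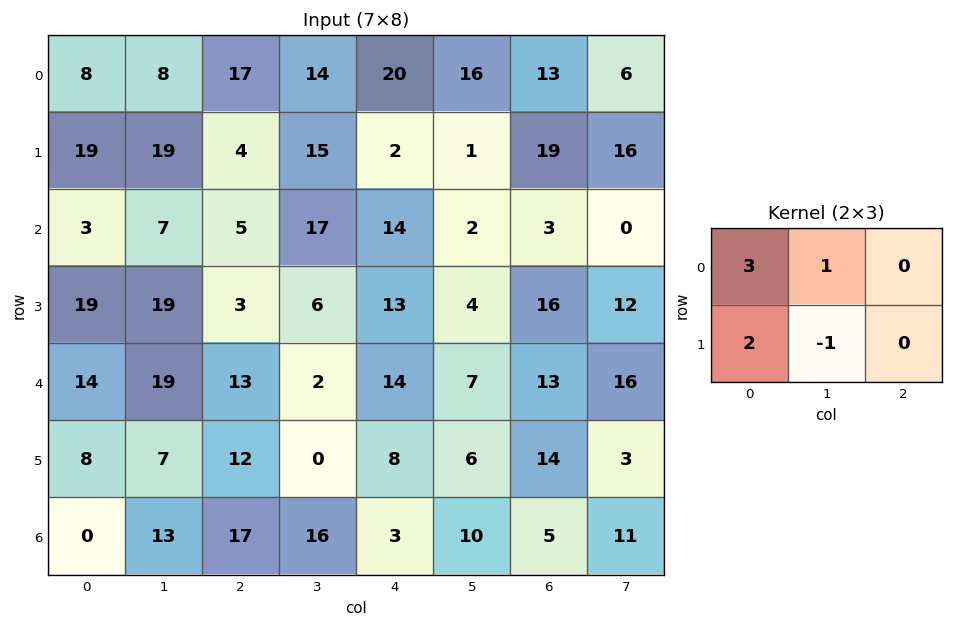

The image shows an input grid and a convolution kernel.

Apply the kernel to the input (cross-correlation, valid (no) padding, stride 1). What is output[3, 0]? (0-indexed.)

The receptive field on the input at this output position is [19 19 3 / 14 19 13]. Elementwise product with the kernel and sum: 19·3 + 19·1 + 14·2 + 19·-1.

85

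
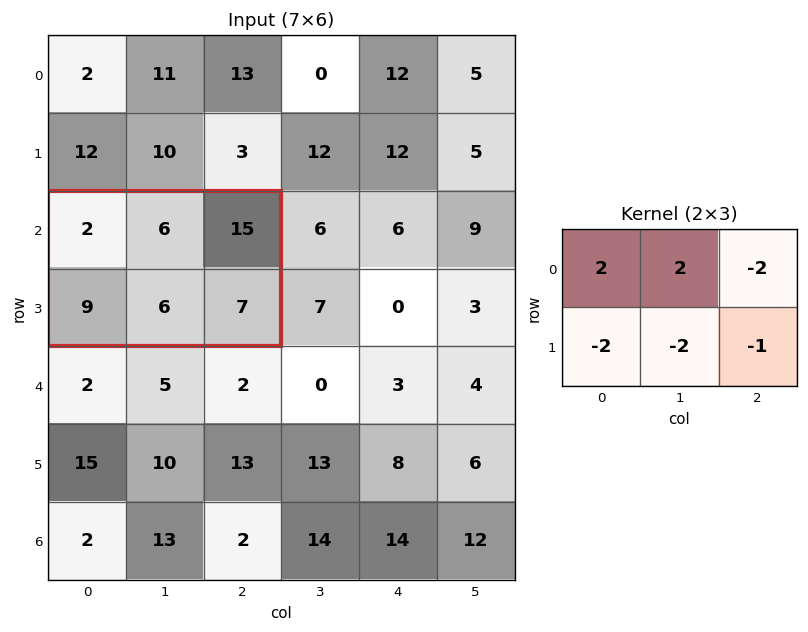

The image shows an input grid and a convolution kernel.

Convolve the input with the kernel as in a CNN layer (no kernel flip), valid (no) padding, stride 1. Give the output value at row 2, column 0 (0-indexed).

-51

The receptive field on the input at this output position is [2 6 15 / 9 6 7]. Elementwise product with the kernel and sum: 2·2 + 6·2 + 15·-2 + 9·-2 + 6·-2 + 7·-1.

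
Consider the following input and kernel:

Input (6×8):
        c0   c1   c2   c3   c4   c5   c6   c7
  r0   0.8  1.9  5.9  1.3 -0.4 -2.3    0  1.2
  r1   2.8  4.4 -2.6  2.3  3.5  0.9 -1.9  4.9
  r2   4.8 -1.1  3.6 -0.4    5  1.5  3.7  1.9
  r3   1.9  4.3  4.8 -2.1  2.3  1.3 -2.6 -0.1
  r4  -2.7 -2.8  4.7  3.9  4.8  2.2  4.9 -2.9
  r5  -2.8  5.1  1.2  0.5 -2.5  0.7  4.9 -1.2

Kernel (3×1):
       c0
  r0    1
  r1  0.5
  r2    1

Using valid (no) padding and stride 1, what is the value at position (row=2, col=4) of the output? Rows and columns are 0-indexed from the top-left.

10.95

The receptive field on the input at this output position is [5 / 2.3 / 4.8]. Elementwise product with the kernel and sum: 5·1 + 2.3·0.5 + 4.8·1.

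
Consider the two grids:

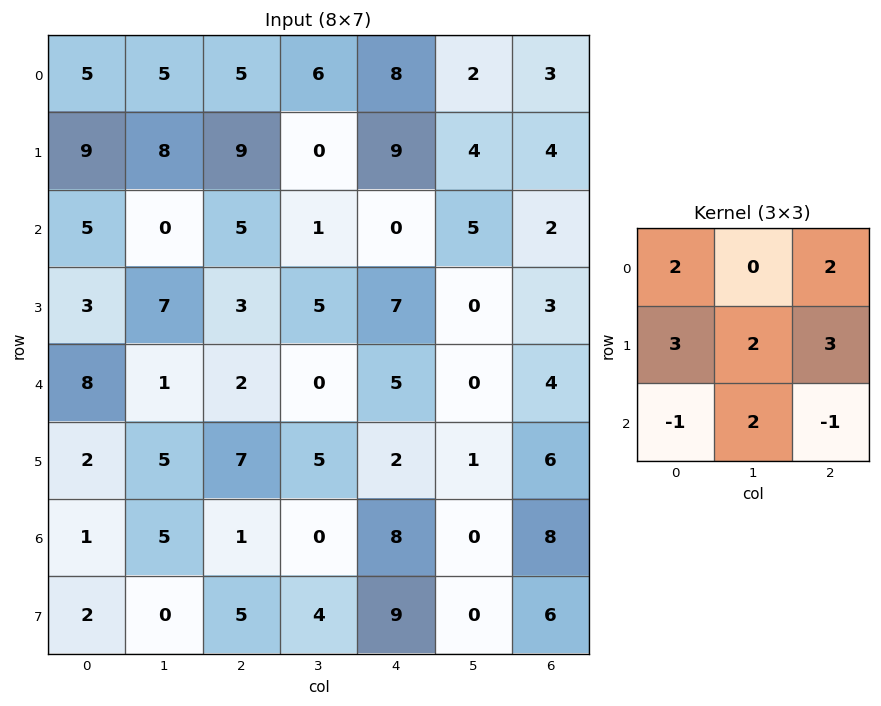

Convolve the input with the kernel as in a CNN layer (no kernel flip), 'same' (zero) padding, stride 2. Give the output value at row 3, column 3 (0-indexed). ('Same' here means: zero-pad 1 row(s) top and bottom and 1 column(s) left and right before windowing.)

30

The receptive field on the zero-padded input at this output position is [1 6 0 / 0 8 0 / 0 6 0]. Elementwise product with the kernel and sum: 1·2 + 0·2 + 0·3 + 8·2 + 0·3 + 0·-1 + 6·2 + 0·-1.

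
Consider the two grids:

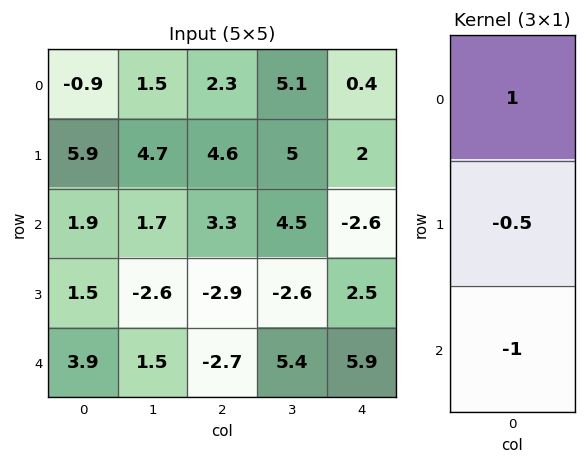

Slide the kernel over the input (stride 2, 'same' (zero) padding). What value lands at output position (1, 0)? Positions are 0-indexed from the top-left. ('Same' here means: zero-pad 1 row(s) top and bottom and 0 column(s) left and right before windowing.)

The receptive field on the zero-padded input at this output position is [5.9 / 1.9 / 1.5]. Elementwise product with the kernel and sum: 5.9·1 + 1.9·-0.5 + 1.5·-1.

3.45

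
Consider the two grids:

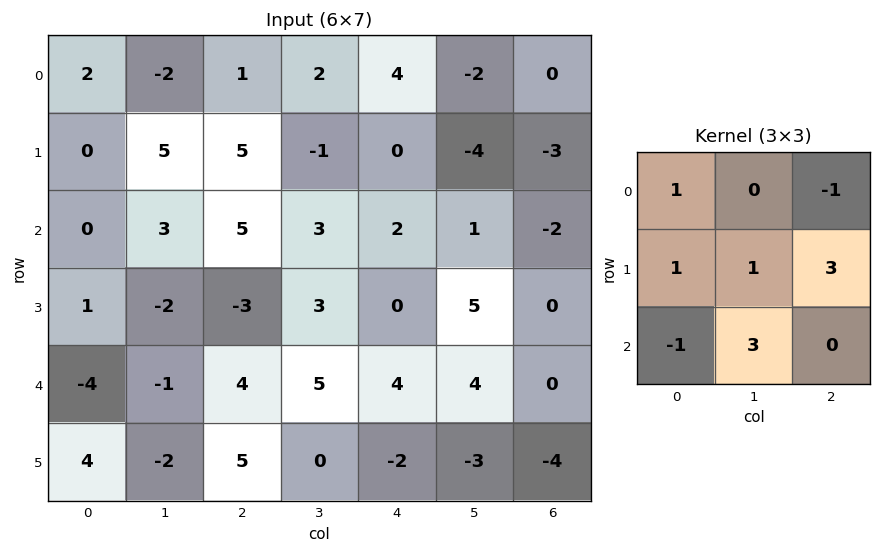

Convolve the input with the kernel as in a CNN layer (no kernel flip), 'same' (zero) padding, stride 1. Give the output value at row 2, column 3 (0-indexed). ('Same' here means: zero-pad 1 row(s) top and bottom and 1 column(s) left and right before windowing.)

The receptive field on the zero-padded input at this output position is [5 -1 0 / 5 3 2 / -3 3 0]. Elementwise product with the kernel and sum: 5·1 + 0·-1 + 5·1 + 3·1 + 2·3 + -3·-1 + 3·3.

31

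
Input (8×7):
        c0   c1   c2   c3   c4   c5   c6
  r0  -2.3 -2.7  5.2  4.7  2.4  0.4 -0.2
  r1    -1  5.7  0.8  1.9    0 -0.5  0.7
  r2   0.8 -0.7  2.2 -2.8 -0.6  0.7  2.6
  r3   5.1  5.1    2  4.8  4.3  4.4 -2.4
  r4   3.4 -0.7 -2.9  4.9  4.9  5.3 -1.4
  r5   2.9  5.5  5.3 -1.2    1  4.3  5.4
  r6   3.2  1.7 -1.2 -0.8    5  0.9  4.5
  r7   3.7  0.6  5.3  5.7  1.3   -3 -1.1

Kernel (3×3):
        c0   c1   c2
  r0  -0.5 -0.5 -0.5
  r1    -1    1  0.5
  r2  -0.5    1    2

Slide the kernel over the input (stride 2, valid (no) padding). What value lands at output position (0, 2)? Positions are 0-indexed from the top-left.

4.75

The receptive field on the input at this output position is [2.4 0.4 -0.2 / 0 -0.5 0.7 / -0.6 0.7 2.6]. Elementwise product with the kernel and sum: 2.4·-0.5 + 0.4·-0.5 + -0.2·-0.5 + 0·-1 + -0.5·1 + 0.7·0.5 + -0.6·-0.5 + 0.7·1 + 2.6·2.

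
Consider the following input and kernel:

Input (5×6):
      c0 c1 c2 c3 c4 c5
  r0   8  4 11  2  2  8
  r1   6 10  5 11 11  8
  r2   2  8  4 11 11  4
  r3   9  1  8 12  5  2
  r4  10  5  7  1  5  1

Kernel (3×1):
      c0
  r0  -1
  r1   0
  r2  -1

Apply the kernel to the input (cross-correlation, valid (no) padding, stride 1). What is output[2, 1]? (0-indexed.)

The receptive field on the input at this output position is [8 / 1 / 5]. Elementwise product with the kernel and sum: 8·-1 + 5·-1.

-13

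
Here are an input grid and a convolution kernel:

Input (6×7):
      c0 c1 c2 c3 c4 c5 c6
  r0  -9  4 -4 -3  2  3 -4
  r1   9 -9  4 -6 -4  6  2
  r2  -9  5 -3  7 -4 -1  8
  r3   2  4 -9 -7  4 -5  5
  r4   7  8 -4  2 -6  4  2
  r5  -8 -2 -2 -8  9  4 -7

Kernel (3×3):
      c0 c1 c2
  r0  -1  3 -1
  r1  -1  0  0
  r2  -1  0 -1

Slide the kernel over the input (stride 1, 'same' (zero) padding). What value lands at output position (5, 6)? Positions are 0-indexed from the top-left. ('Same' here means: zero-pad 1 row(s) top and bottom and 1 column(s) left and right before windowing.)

-2

The receptive field on the zero-padded input at this output position is [4 2 0 / 4 -7 0 / 0 0 0]. Elementwise product with the kernel and sum: 4·-1 + 2·3 + 0·-1 + 4·-1 + 0·-1 + 0·-1.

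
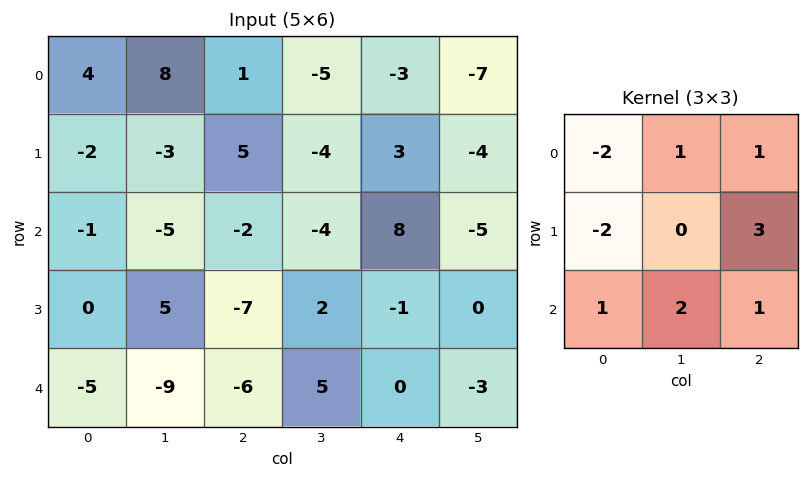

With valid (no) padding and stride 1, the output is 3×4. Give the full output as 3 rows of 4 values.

7 -39 -13 3
5 -2 13 0
-55 -16 23 9

Output[0,0]: The receptive field on the input at this output position is [4 8 1 / -2 -3 5 / -1 -5 -2]. Elementwise product with the kernel and sum: 4·-2 + 8·1 + 1·1 + -2·-2 + 5·3 + -1·1 + -5·2 + -2·1.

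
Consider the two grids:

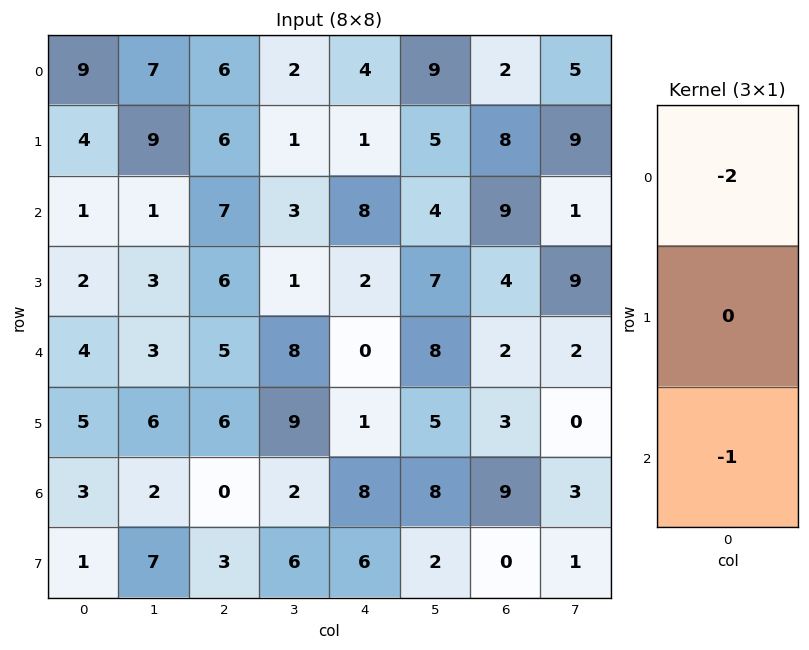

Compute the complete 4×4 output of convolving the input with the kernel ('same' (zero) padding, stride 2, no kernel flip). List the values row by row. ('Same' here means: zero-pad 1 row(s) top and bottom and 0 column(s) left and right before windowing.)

Output[0,0]: The receptive field on the zero-padded input at this output position is [0 / 9 / 4]. Elementwise product with the kernel and sum: 0·-2 + 4·-1.

-4 -6 -1 -8
-10 -18 -4 -20
-9 -18 -5 -11
-11 -15 -8 -6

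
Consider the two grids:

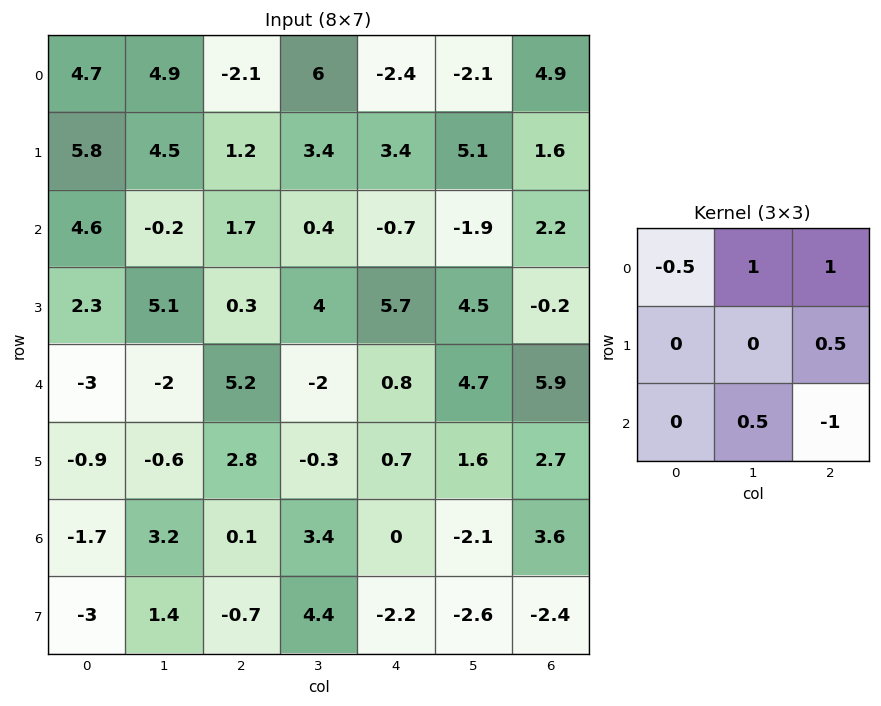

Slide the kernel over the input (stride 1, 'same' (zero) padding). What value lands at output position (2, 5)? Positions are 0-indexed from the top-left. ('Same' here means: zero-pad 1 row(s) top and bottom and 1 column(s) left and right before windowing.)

The receptive field on the zero-padded input at this output position is [3.4 5.1 1.6 / -0.7 -1.9 2.2 / 5.7 4.5 -0.2]. Elementwise product with the kernel and sum: 3.4·-0.5 + 5.1·1 + 1.6·1 + 2.2·0.5 + 4.5·0.5 + -0.2·-1.

8.55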